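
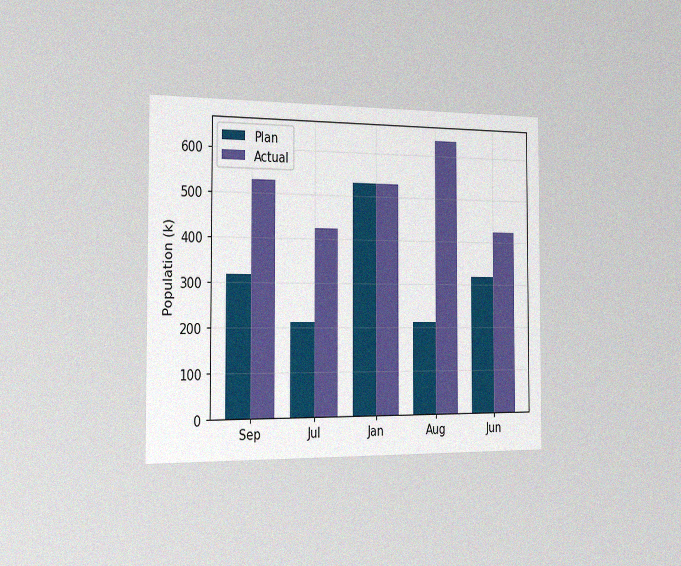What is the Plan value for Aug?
The chart is viewed slightly from the left, with some photo noise. The Plan bar at Aug reaches 212k on the y-axis.

212k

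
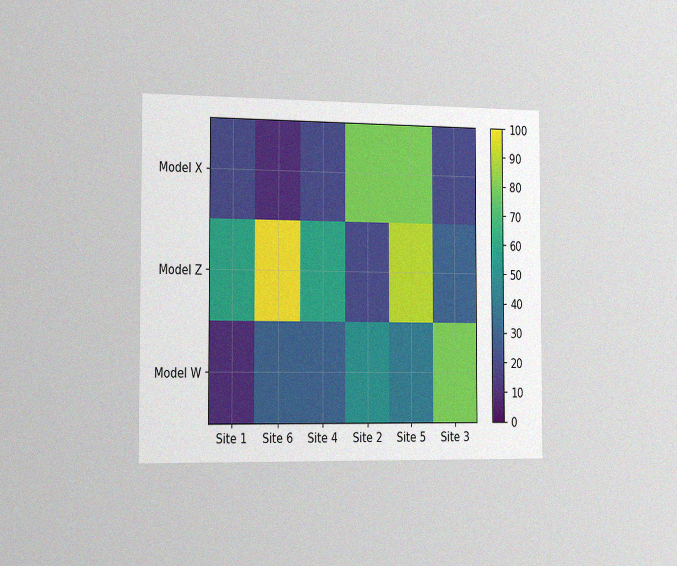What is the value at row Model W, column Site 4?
The chart is viewed slightly from the left, with some photo noise. Matching cell (Model W, Site 4) against the colorbar gives 30.

30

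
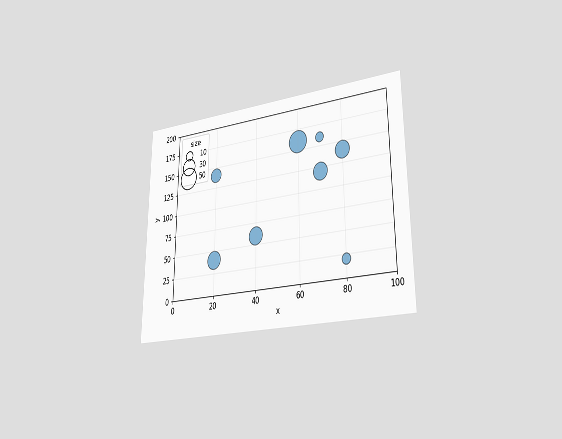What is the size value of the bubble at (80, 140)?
The chart is viewed slightly from the right. Matching the bubble at (80, 140) against the size legend gives 30.

30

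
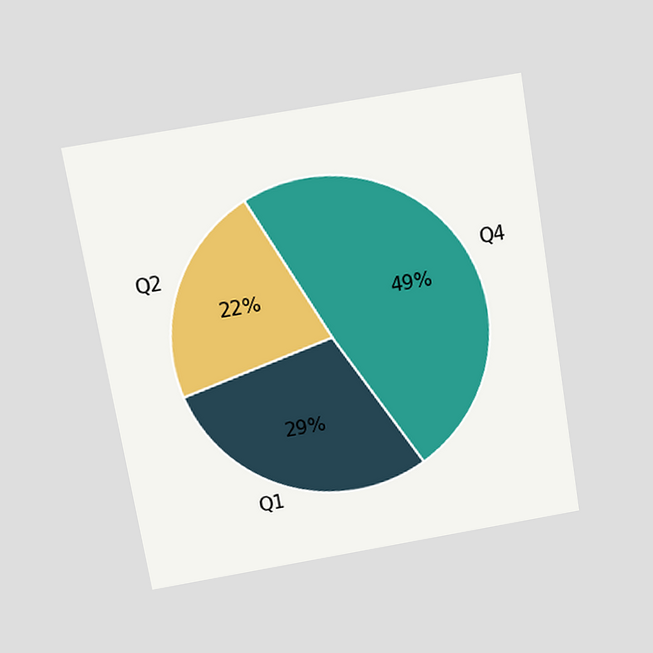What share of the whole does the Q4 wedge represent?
49%

The chart is tilted about 10° counter-clockwise and viewed slightly from above. The Q4 slice takes up 49% of the pie.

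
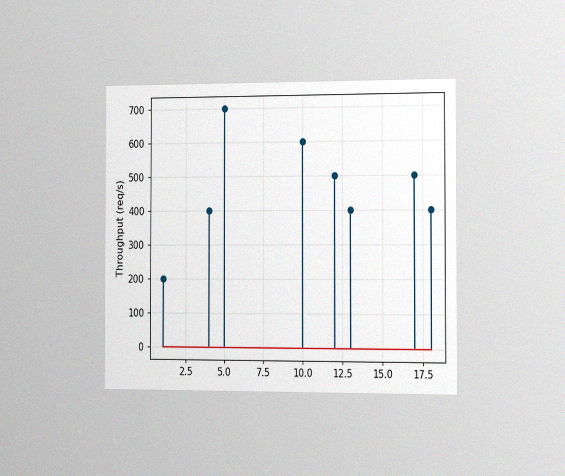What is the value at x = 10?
600req/s

The chart is viewed slightly from the right, with some photo noise. The stem at x=10 reaches 600req/s.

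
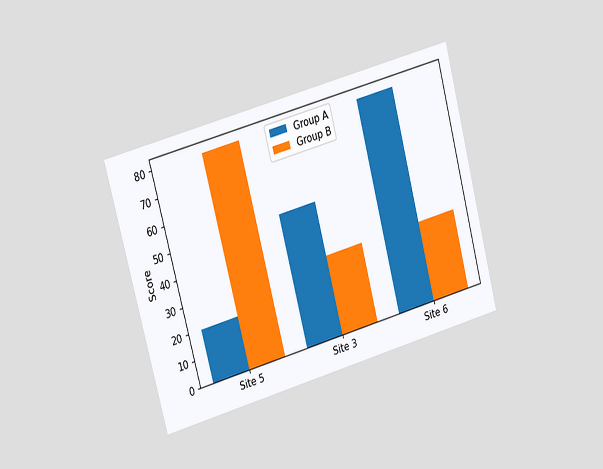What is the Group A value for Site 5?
20

The chart is tilted about 15° counter-clockwise and viewed slightly from the left. The Group A bar at Site 5 reaches 20 on the y-axis.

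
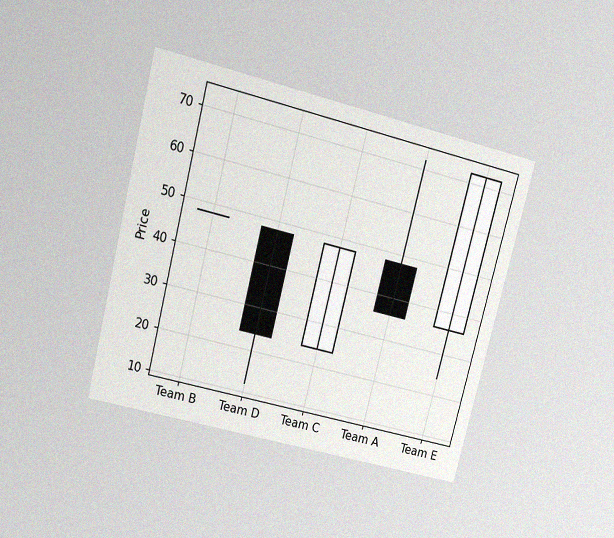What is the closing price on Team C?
48

The chart is tilted about 14° clockwise and viewed slightly from above, with some photo noise. The Team C candle closes at 48.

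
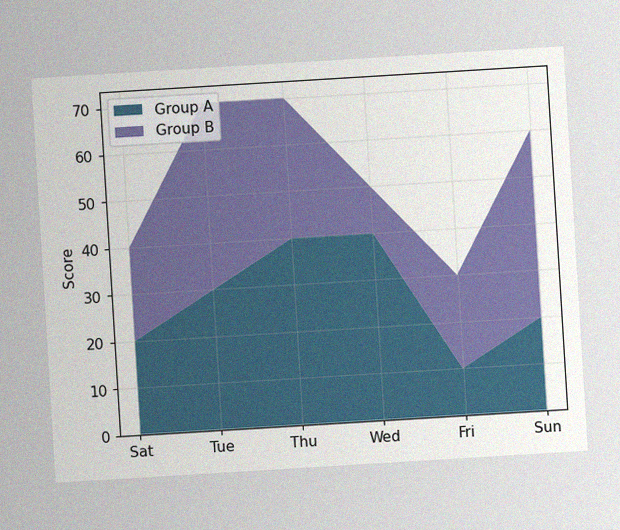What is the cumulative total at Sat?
The chart is tilted about 3° counter-clockwise, with some photo noise. The stacked total at Sat reaches 40.

40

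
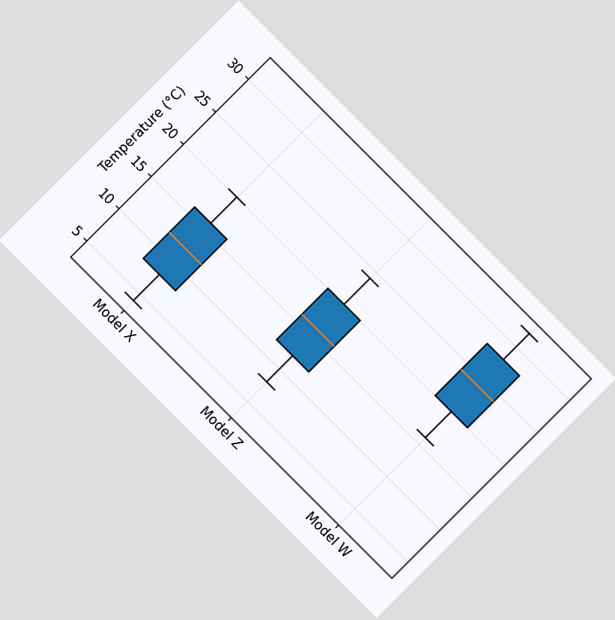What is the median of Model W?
24°C

The chart is tilted about 45° clockwise. The median line in the Model W box sits at 24°C.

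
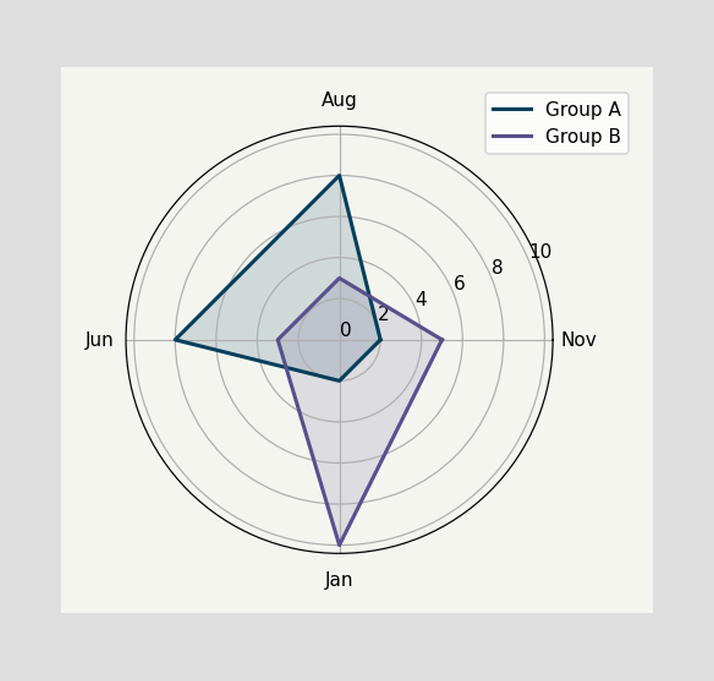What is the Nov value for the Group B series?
5

On the Nov axis, Group B reaches 5.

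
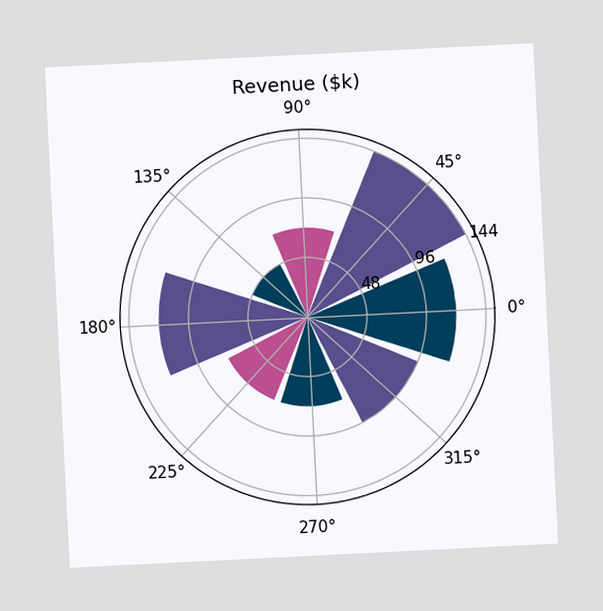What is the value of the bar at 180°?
$120k

The chart is tilted about 3° counter-clockwise. The bar at 180° reaches $120k on the radial axis.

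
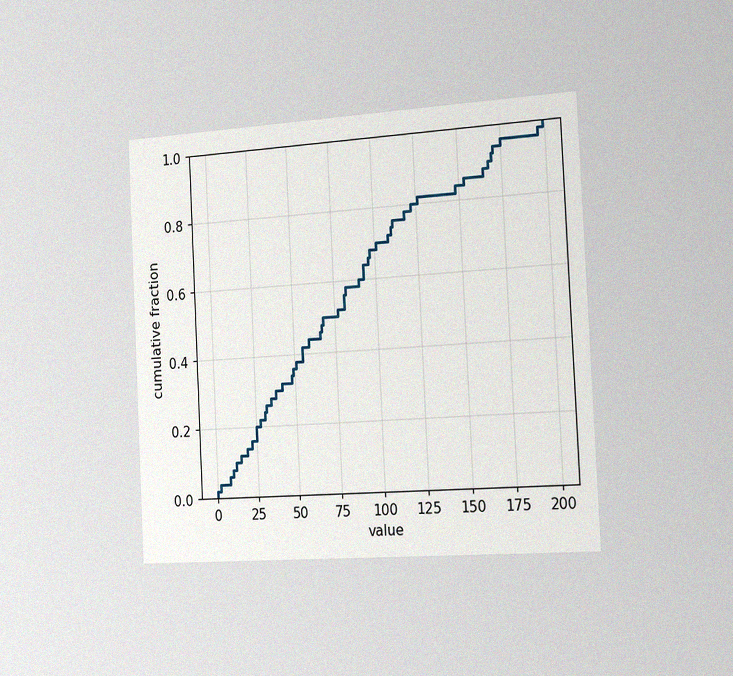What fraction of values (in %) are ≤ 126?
82%

The chart is tilted about 3° counter-clockwise and viewed slightly from the right, with some photo noise. At x=126 the ECDF step is at 82%.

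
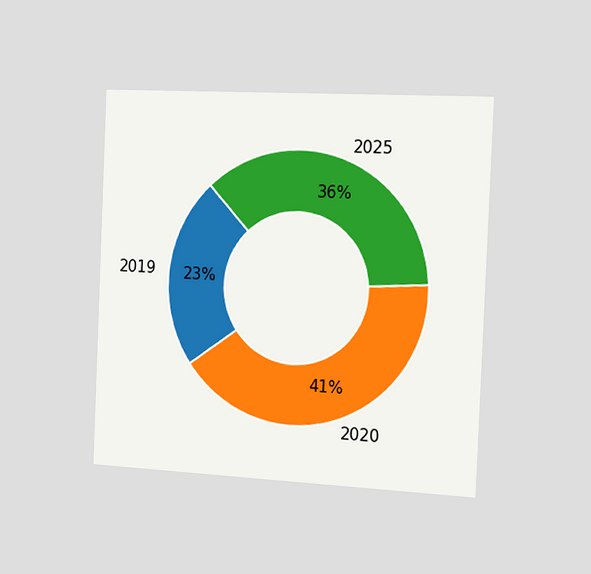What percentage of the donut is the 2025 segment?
36%

The chart is tilted about 2° clockwise and viewed slightly from the right. The 2025 segment takes up 36% of the ring.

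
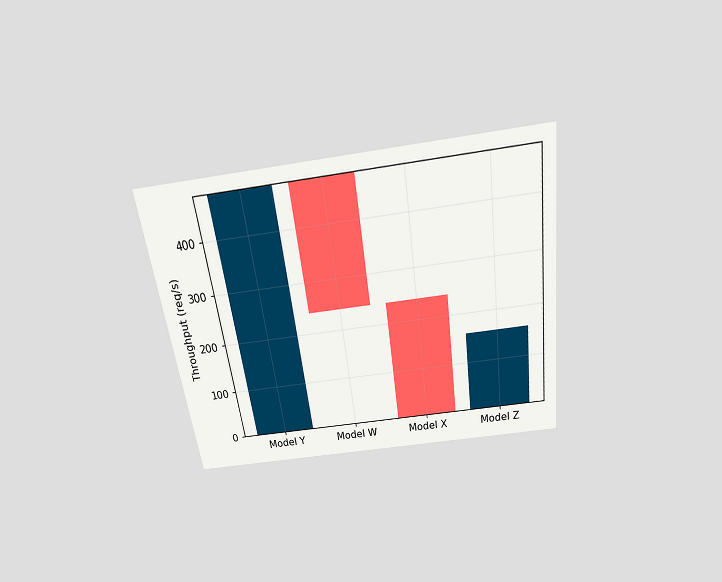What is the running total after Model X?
The chart is tilted about 8° counter-clockwise and viewed slightly from above. After Model X the running total reaches 0req/s.

0req/s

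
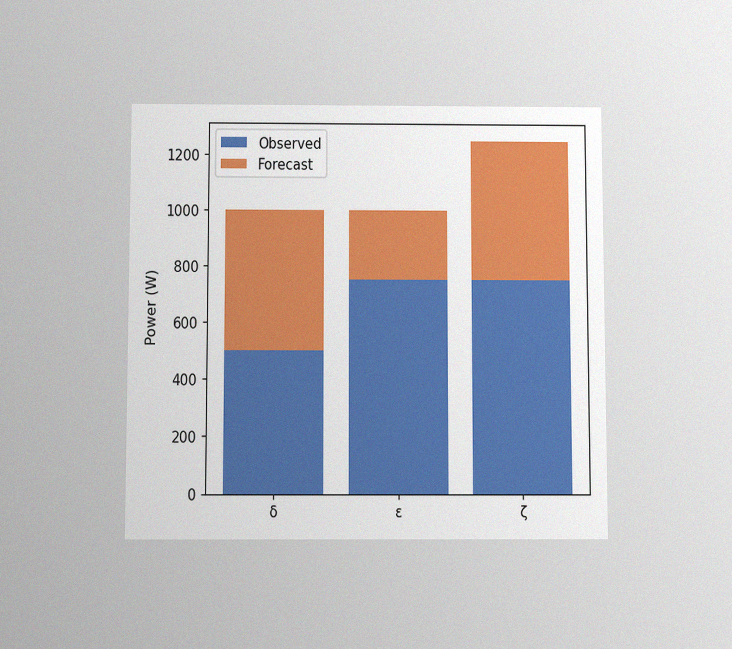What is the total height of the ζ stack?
1250W

The chart is viewed slightly from below, with some photo noise. The ζ stack's top reaches 1250W on the y-axis.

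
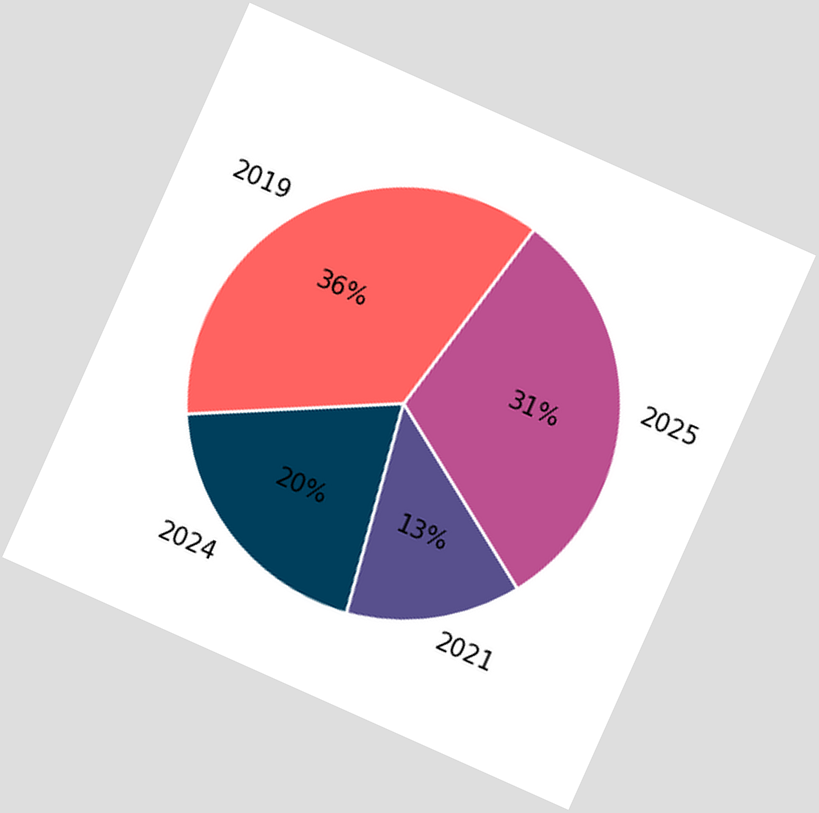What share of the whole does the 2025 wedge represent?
The chart is tilted about 24° clockwise. The 2025 slice takes up 31% of the pie.

31%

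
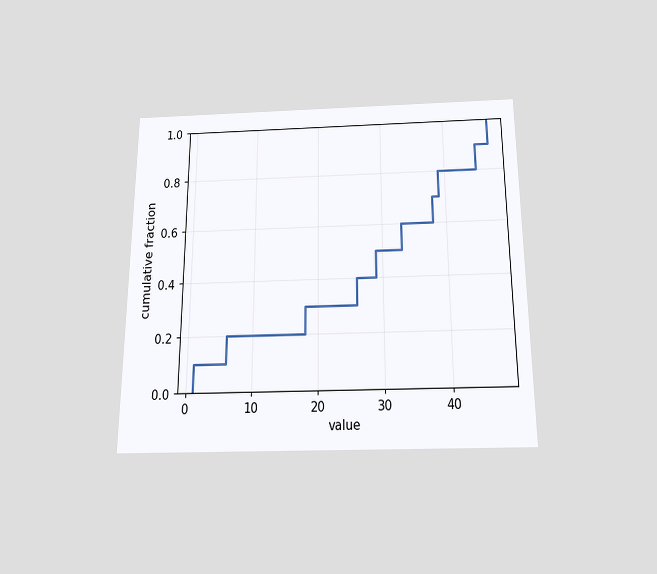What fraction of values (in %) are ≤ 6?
The chart is viewed slightly from below. At x=6 the ECDF step is at 20%.

20%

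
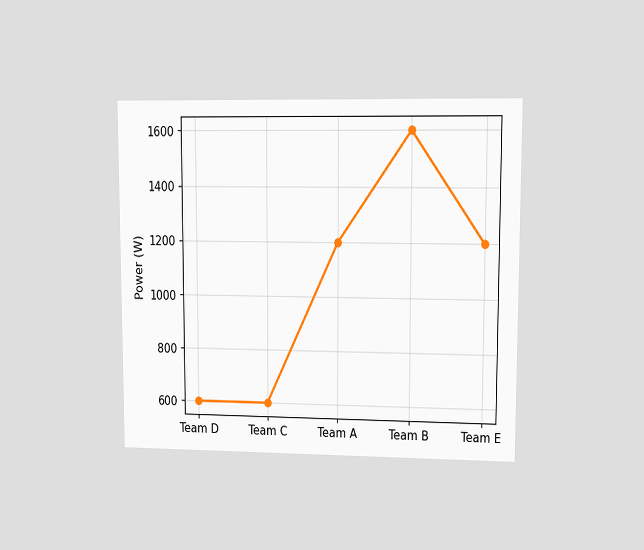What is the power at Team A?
The chart is viewed at a slight angle. At Team A, the line is at 1200W.

1200W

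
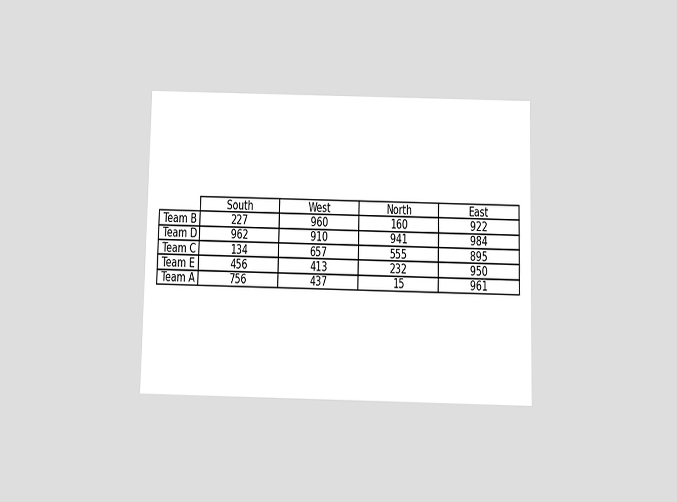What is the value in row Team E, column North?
The chart is viewed slightly from below. The (Team E, North) cell reads 232.

232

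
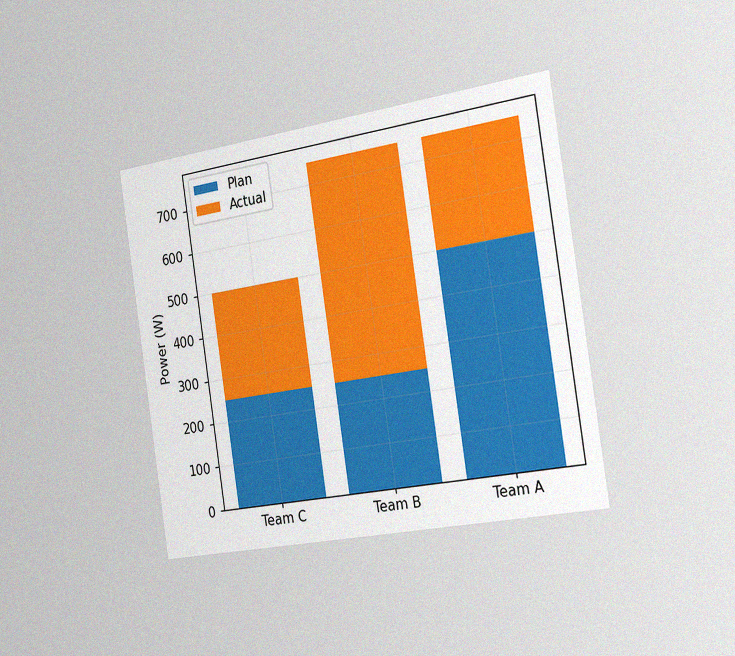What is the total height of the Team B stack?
The chart is tilted about 9° counter-clockwise and viewed slightly from the right, with some photo noise. The Team B stack's top reaches 750W on the y-axis.

750W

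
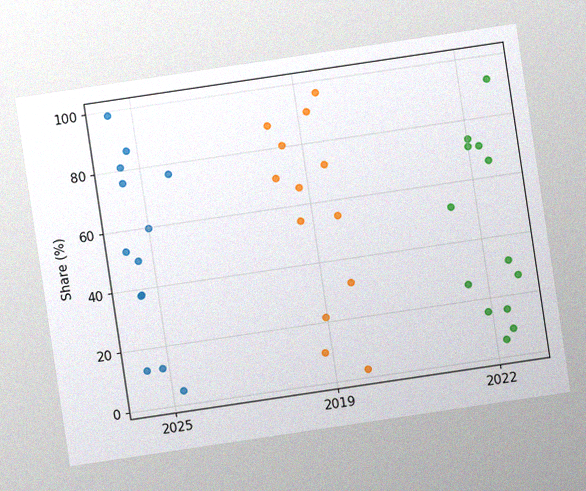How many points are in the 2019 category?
The chart is tilted about 8° counter-clockwise, with some photo noise. Counting the markers in the 2019 column gives 13.

13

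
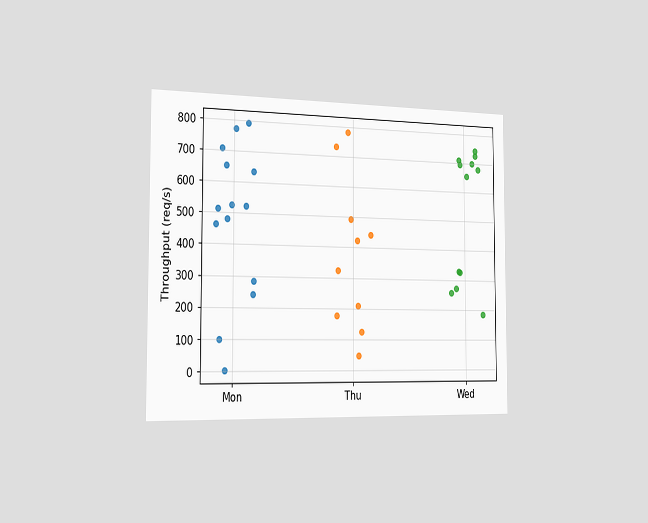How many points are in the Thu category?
10

The chart is viewed slightly from the left. Counting the markers in the Thu column gives 10.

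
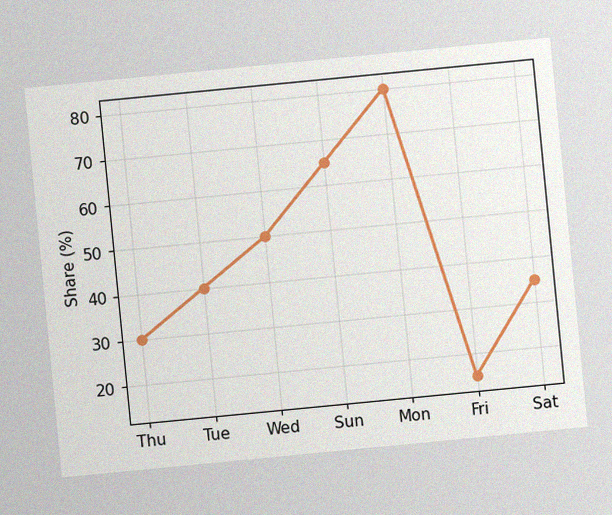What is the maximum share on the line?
80%

The chart is tilted about 6° counter-clockwise, with some photo noise. The highest point is at Mon, and reading across to the y-axis gives 80%.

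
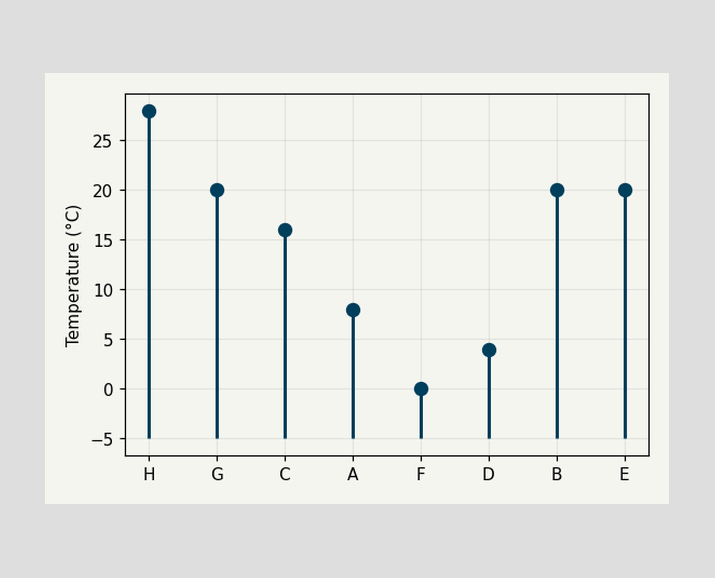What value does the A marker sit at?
The A marker sits at 8°C.

8°C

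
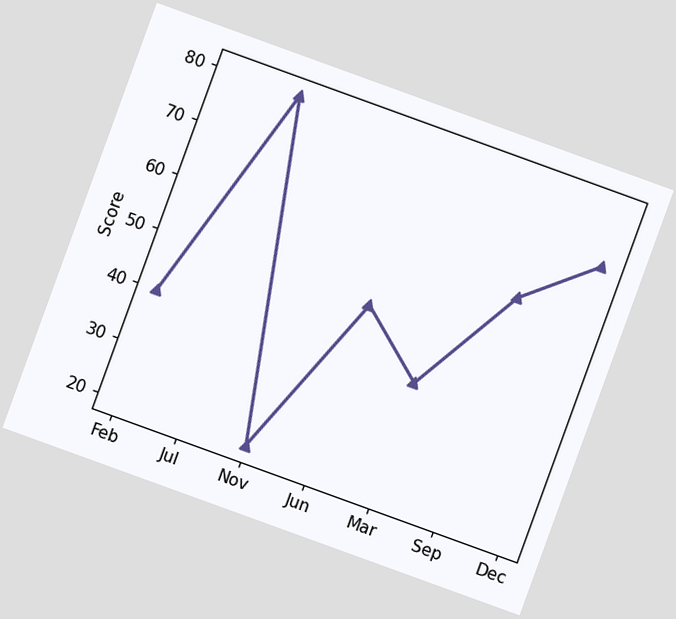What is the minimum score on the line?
The chart is tilted about 20° clockwise. The lowest point is at Nov, and reading across to the y-axis gives 20.

20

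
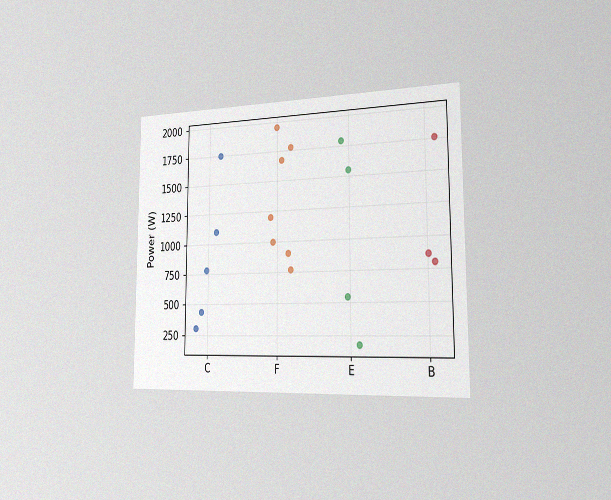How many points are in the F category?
The chart is viewed slightly from the right, with some photo noise. Counting the markers in the F column gives 7.

7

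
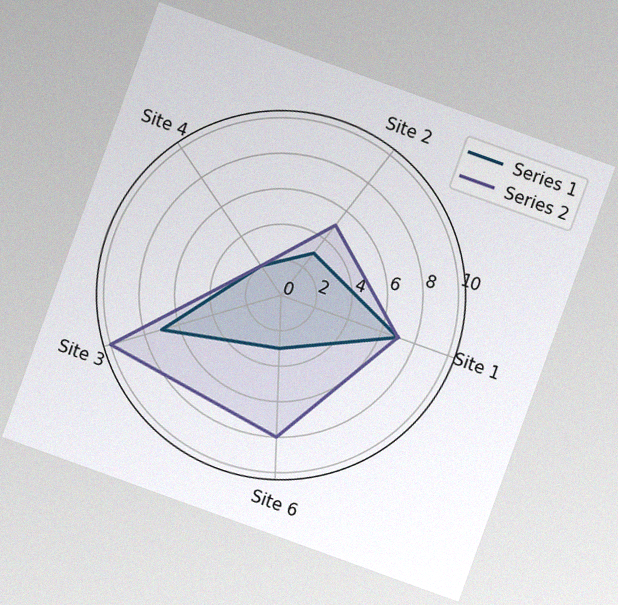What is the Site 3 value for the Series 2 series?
10

The chart is tilted about 20° clockwise, with some photo noise. On the Site 3 axis, Series 2 reaches 10.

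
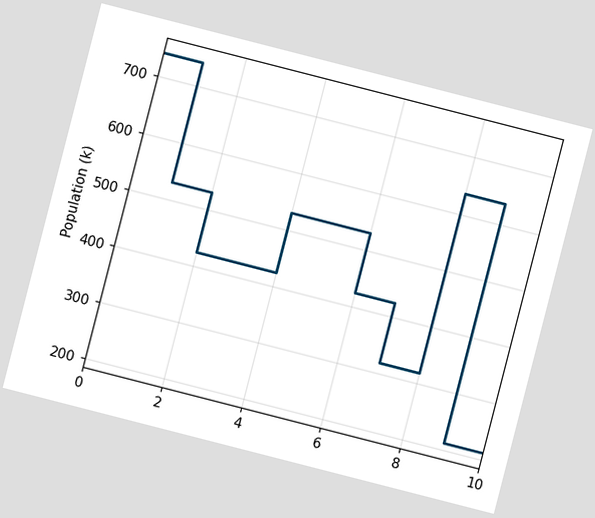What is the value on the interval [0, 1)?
The chart is tilted about 14° clockwise. On [0, 1) the step sits at 742k.

742k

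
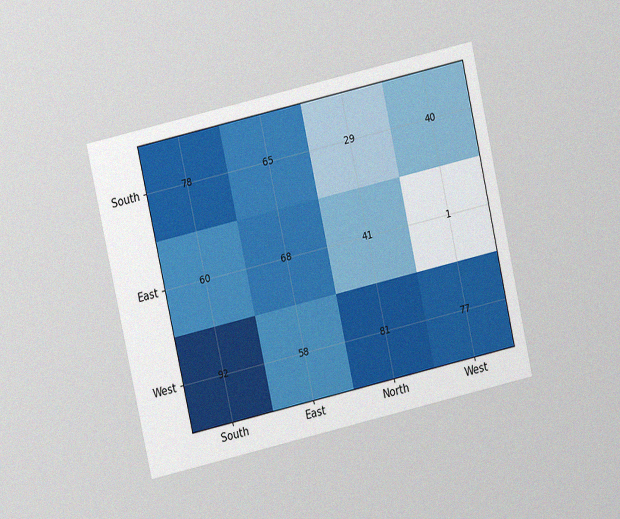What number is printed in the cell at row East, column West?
1

The chart is tilted about 13° counter-clockwise and viewed at a slight angle, with some photo noise. The (East, West) cell reads 1.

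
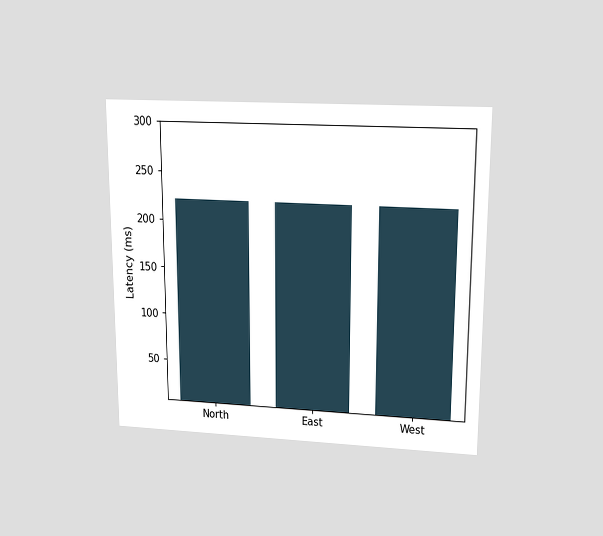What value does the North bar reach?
The chart is viewed slightly from above. Reading along the chart's y-axis, the North bar reaches 222ms.

222ms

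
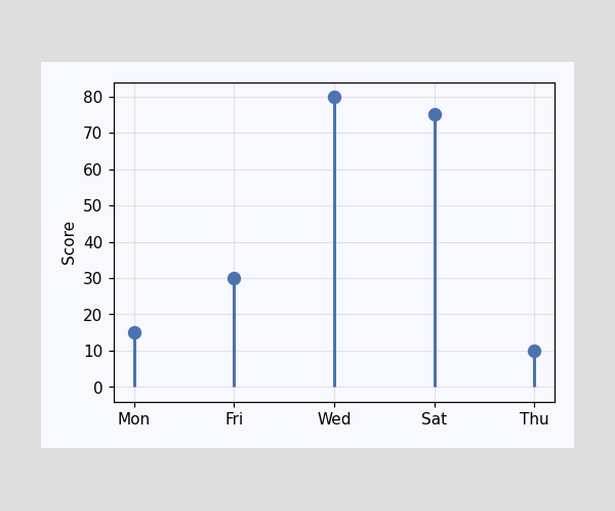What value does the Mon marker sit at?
The Mon marker sits at 15.

15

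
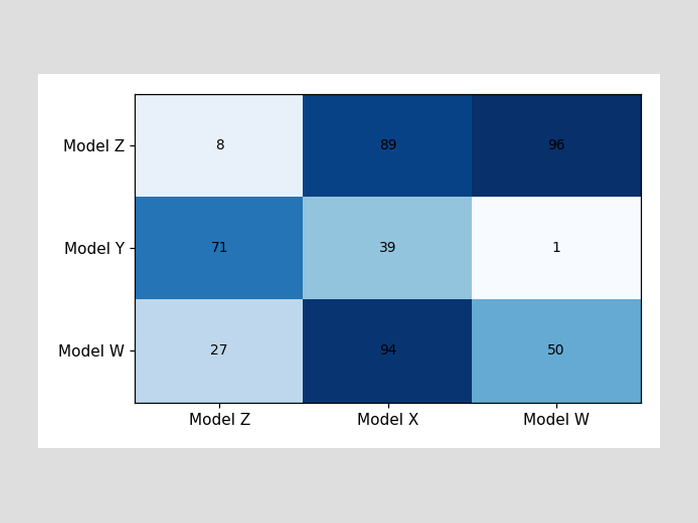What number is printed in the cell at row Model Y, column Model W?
1

The (Model Y, Model W) cell reads 1.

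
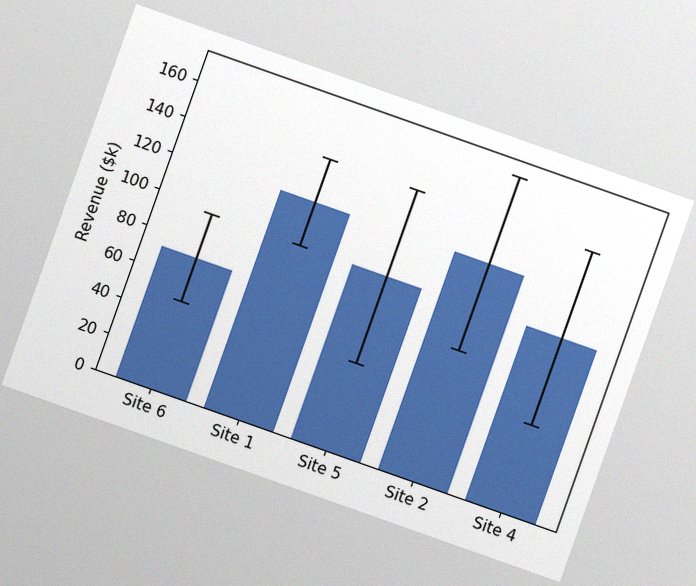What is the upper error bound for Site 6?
$96k

The chart is tilted about 19° clockwise, with some photo noise. The Site 6 bar's upper whisker reaches $96k.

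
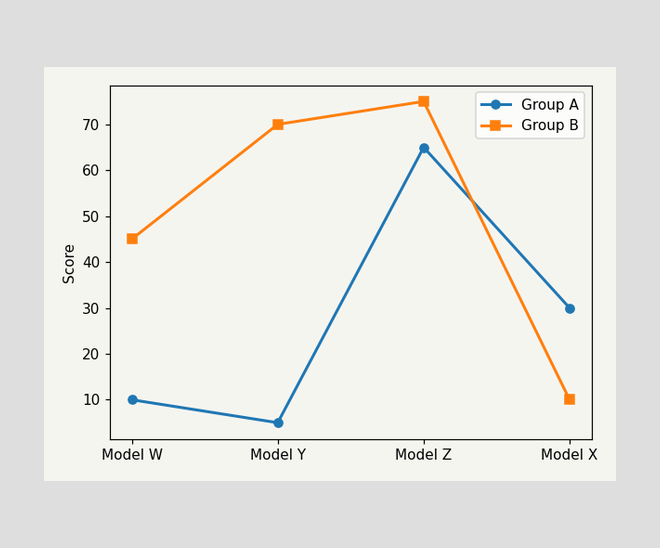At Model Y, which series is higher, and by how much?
Group B, by 65

At Model Y, Group B sits above the other line by 65.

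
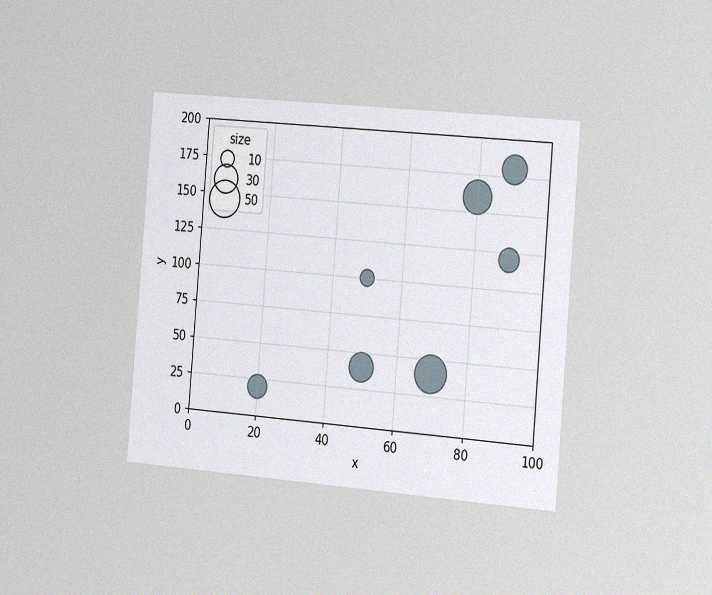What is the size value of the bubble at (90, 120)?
The chart is tilted about 5° clockwise and viewed slightly from the right, with some photo noise. Matching the bubble at (90, 120) against the size legend gives 20.

20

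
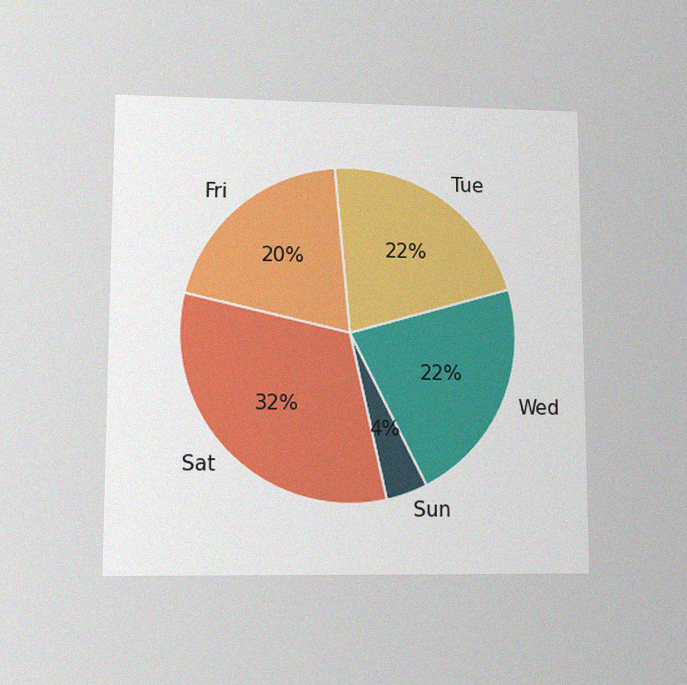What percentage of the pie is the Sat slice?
The chart is viewed at a slight angle, with some photo noise. The Sat slice takes up 32% of the pie.

32%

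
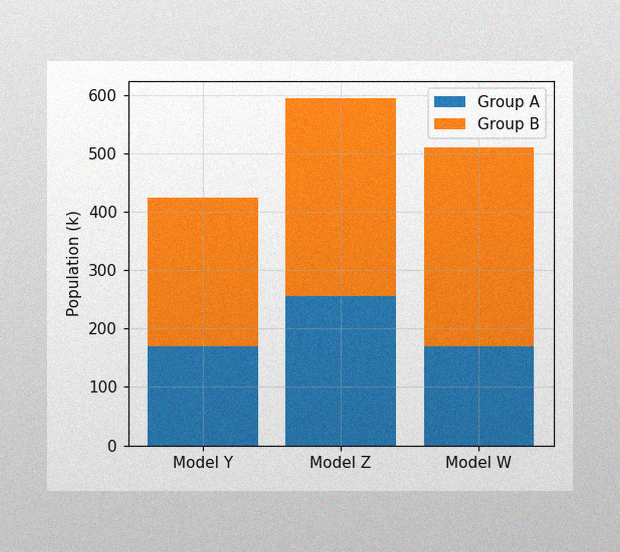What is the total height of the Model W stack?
The image has some photo noise and uneven lighting. The Model W stack's top reaches 510k on the y-axis.

510k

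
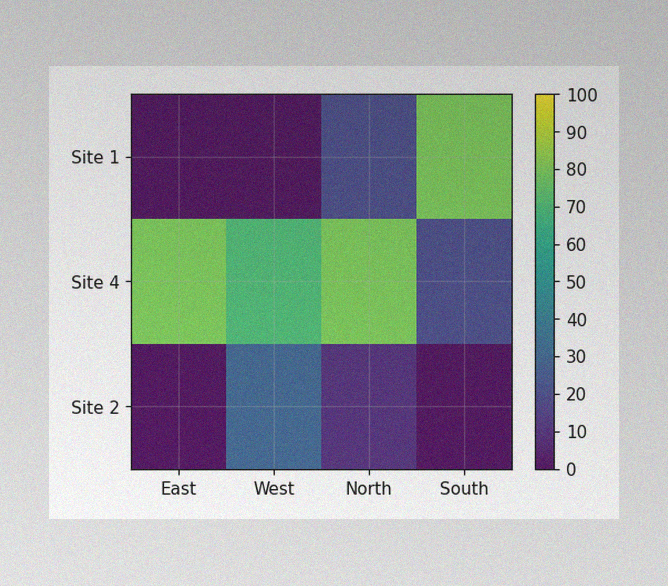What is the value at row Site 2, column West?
30

The image has some photo noise and uneven lighting. Matching cell (Site 2, West) against the colorbar gives 30.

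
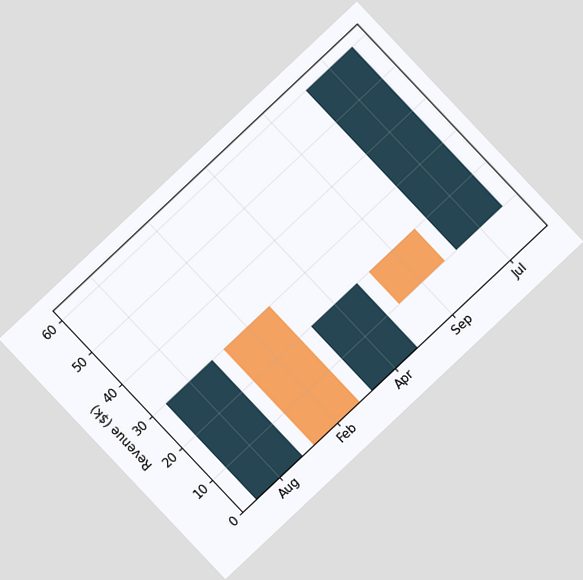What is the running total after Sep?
$10k

The chart is tilted about 43° counter-clockwise. After Sep the running total reaches $10k.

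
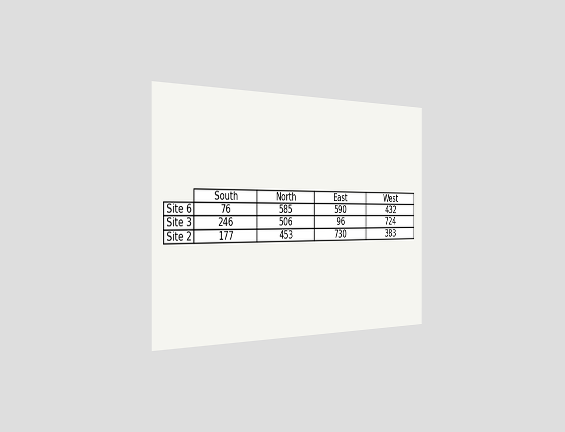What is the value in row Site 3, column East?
96

The chart is viewed slightly from the left. The (Site 3, East) cell reads 96.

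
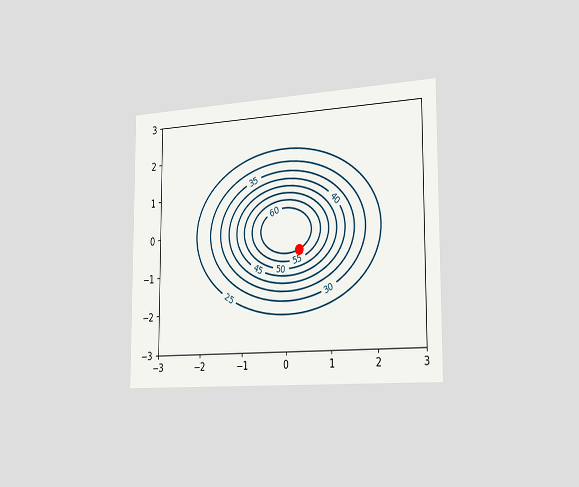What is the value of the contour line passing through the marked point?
60

The chart is viewed slightly from the right. The marked point sits on the contour labelled 60.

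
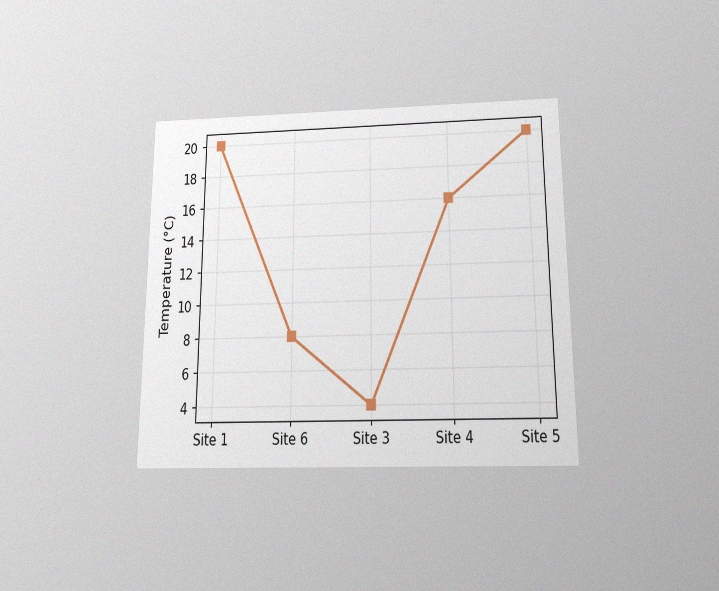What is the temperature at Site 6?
The chart is viewed slightly from below, with some photo noise. At Site 6, the line is at 8°C.

8°C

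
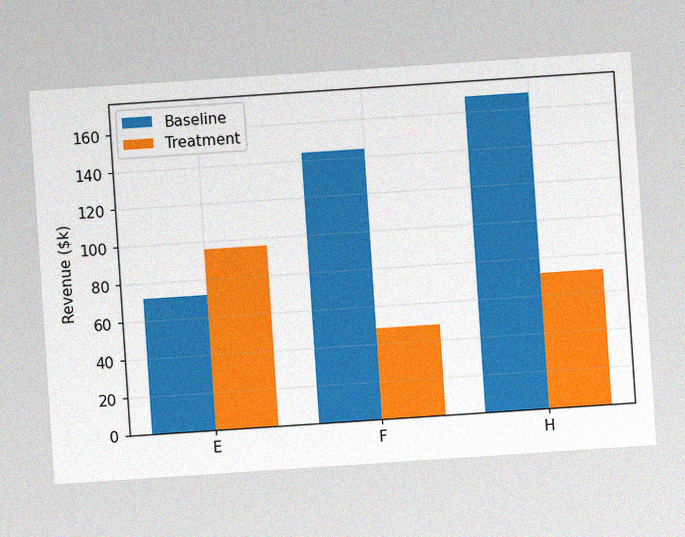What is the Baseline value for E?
$72k

The chart is tilted about 4° counter-clockwise, with some photo noise. The Baseline bar at E reaches $72k on the y-axis.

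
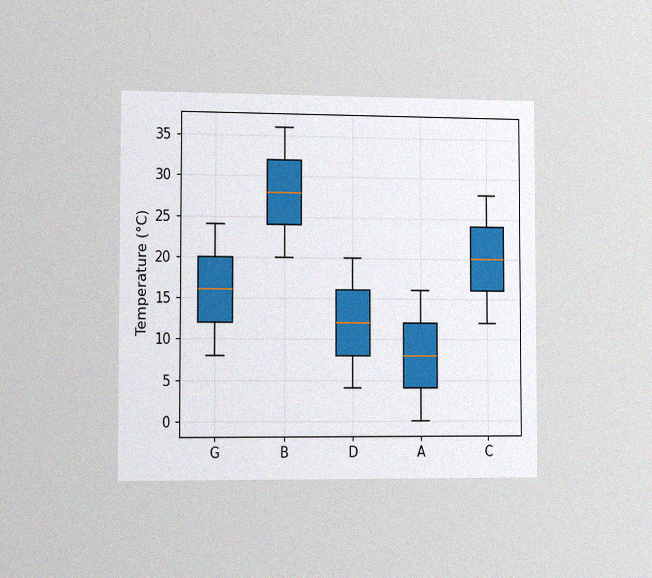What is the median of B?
The chart is viewed slightly from the left, with some photo noise. The median line in the B box sits at 28°C.

28°C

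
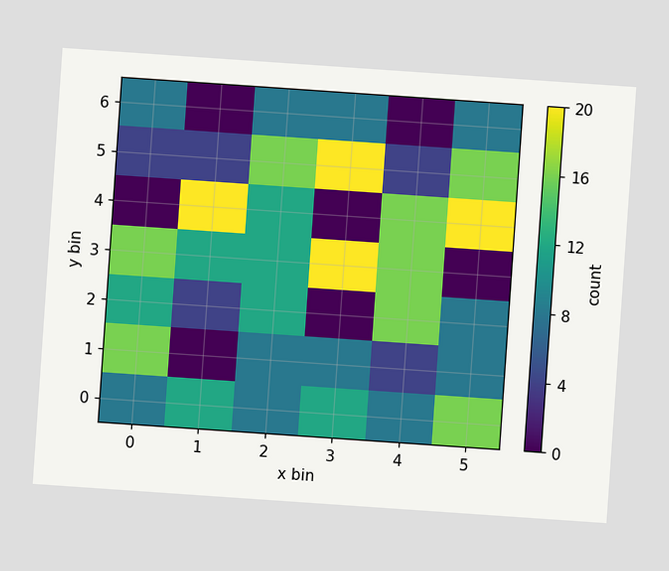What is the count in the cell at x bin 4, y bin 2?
The chart is tilted about 4° clockwise. Matching the cell (4, 2) against the colorbar gives 16.

16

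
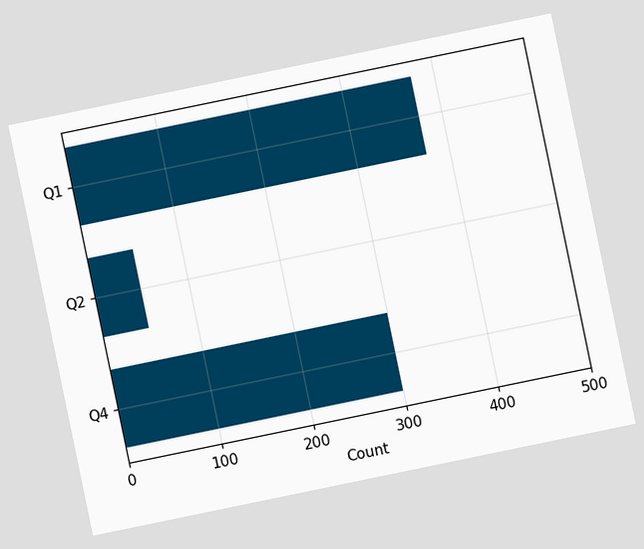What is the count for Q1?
The chart is tilted about 12° counter-clockwise. Reading along the chart's x-axis, the Q1 bar reaches 375.

375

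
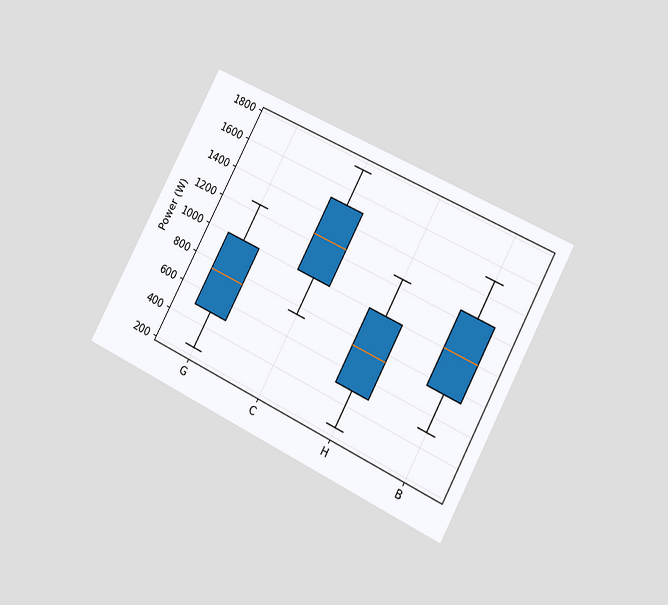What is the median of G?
750W

The chart is tilted about 28° clockwise and viewed slightly from the right. The median line in the G box sits at 750W.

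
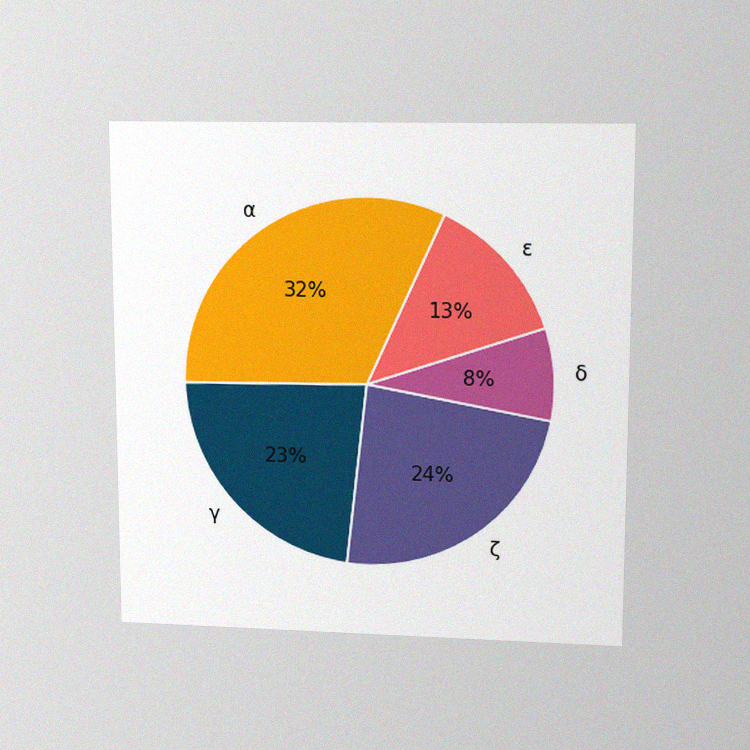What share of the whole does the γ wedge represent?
The chart is viewed at a slight angle, with some photo noise. The γ slice takes up 23% of the pie.

23%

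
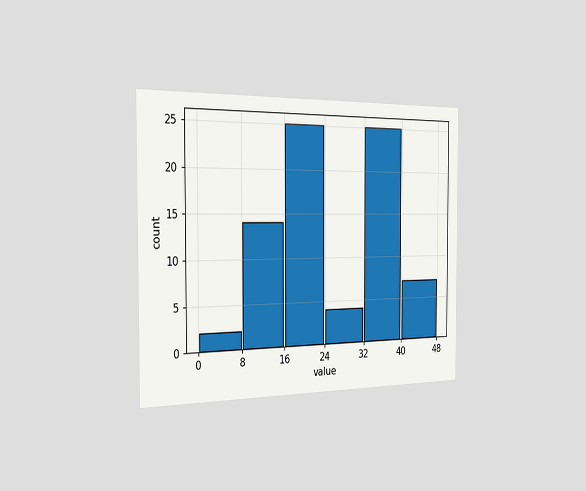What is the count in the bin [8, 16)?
14

The chart is viewed slightly from the left. The [8, 16) bin has height 14.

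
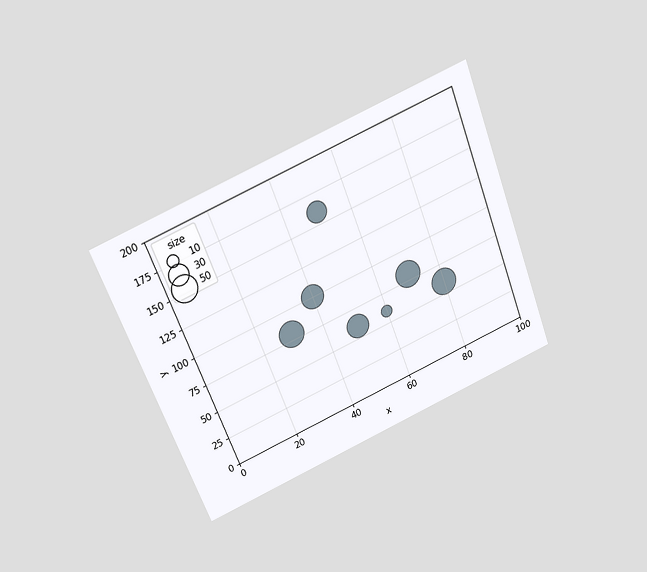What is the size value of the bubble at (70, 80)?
50

The chart is tilted about 21° counter-clockwise and viewed slightly from above. Matching the bubble at (70, 80) against the size legend gives 50.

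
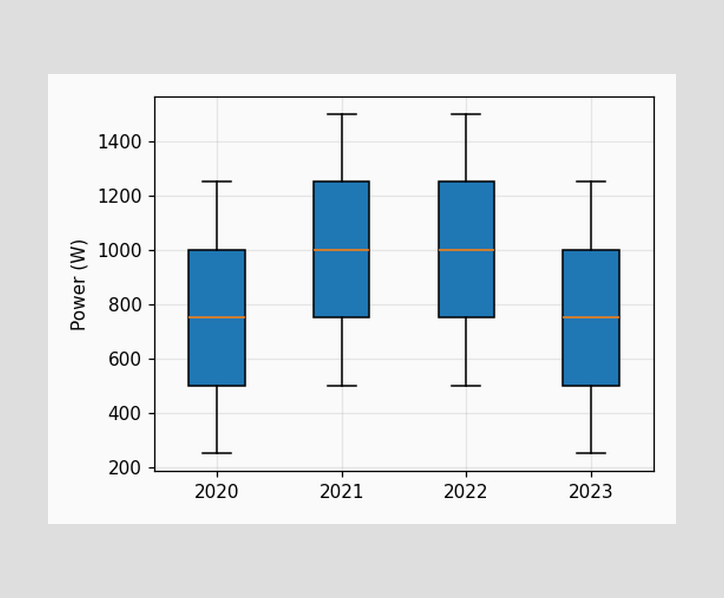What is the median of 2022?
The median line in the 2022 box sits at 1000W.

1000W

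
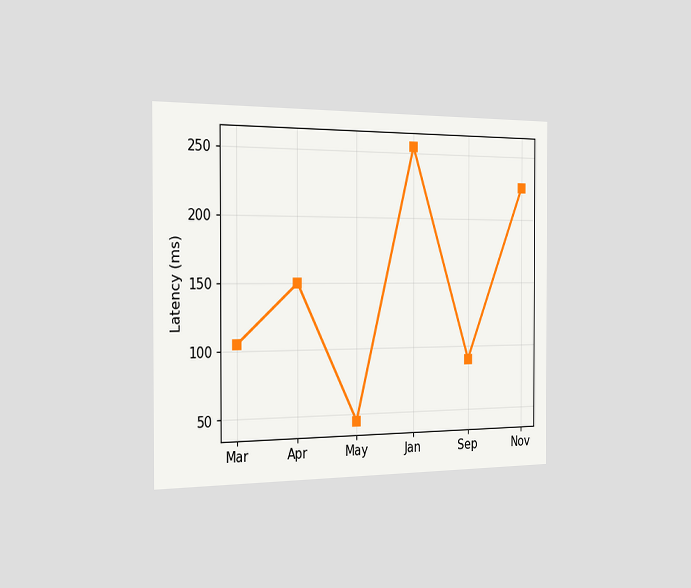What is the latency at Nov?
The chart is viewed slightly from the left. At Nov, the line is at 225ms.

225ms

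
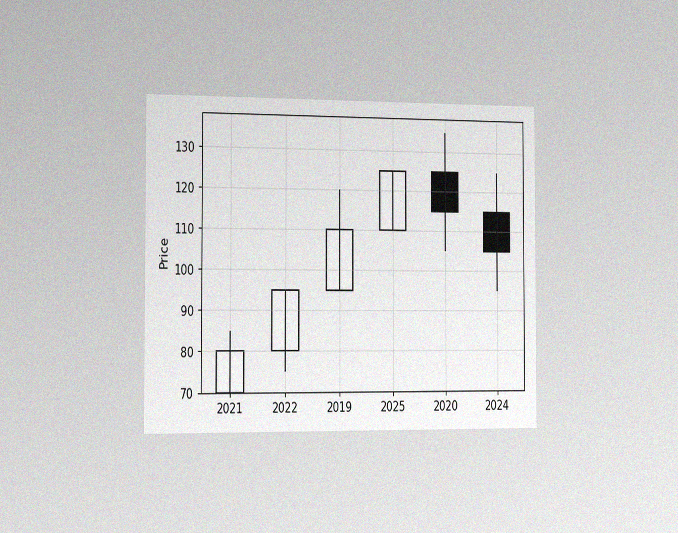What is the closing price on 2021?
80

The chart is viewed slightly from the left, with some photo noise. The 2021 candle closes at 80.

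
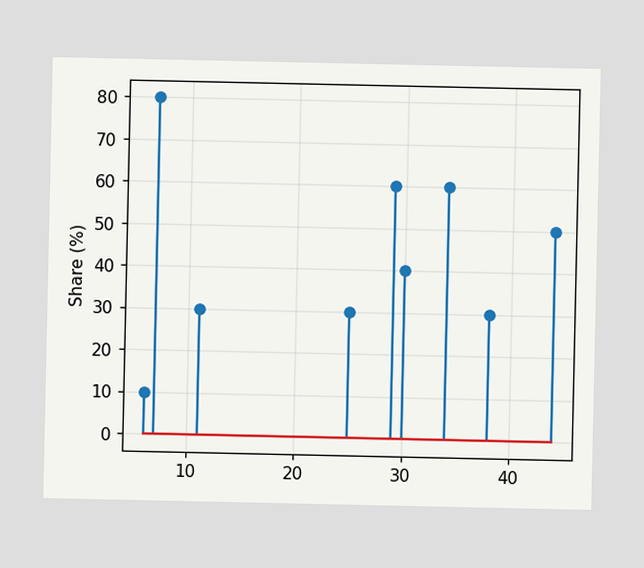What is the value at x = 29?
60%

The stem at x=29 reaches 60%.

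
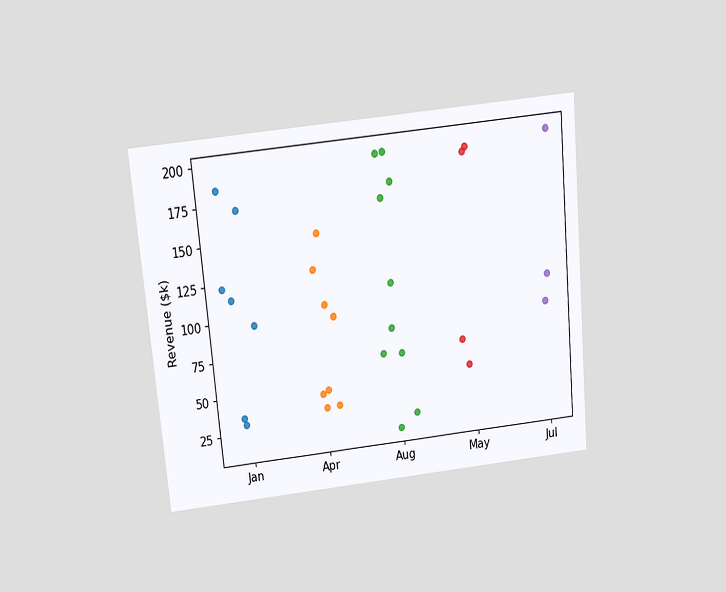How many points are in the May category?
4

The chart is tilted about 5° counter-clockwise and viewed slightly from above. Counting the markers in the May column gives 4.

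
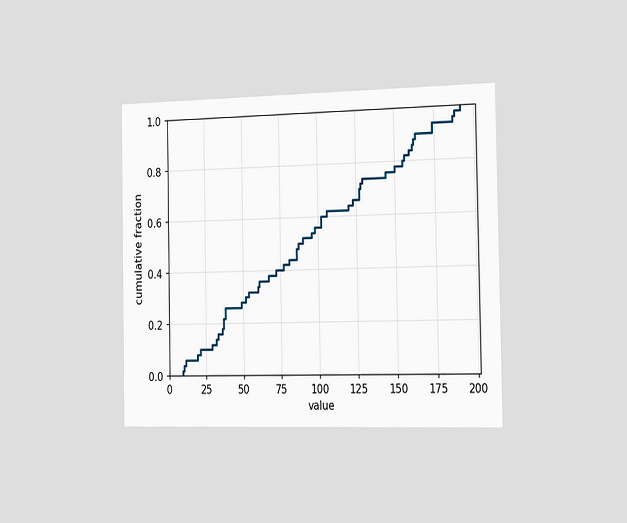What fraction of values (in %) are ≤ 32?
The chart is viewed slightly from the right. At x=32 the ECDF step is at 14%.

14%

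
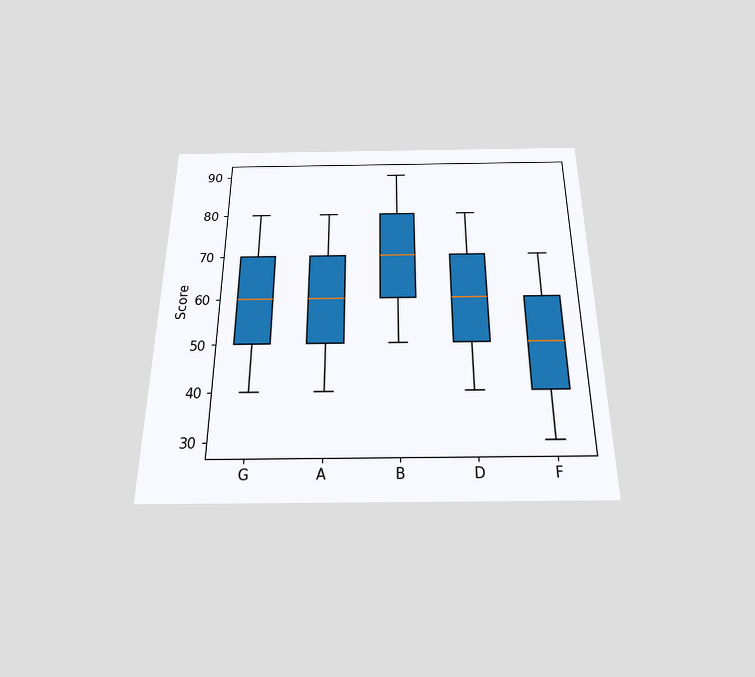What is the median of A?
60

The chart is viewed slightly from below. The median line in the A box sits at 60.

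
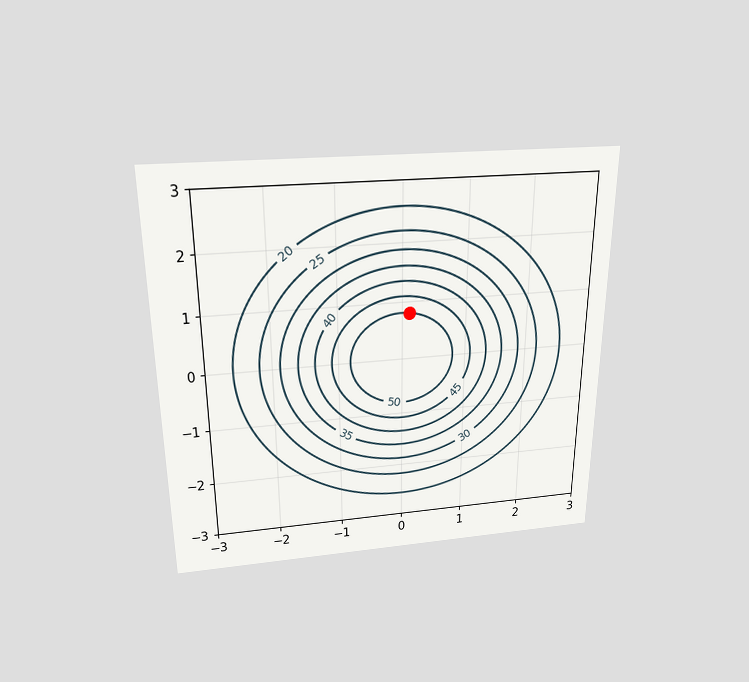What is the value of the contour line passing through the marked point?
The chart is viewed slightly from above. The marked point sits on the contour labelled 50.

50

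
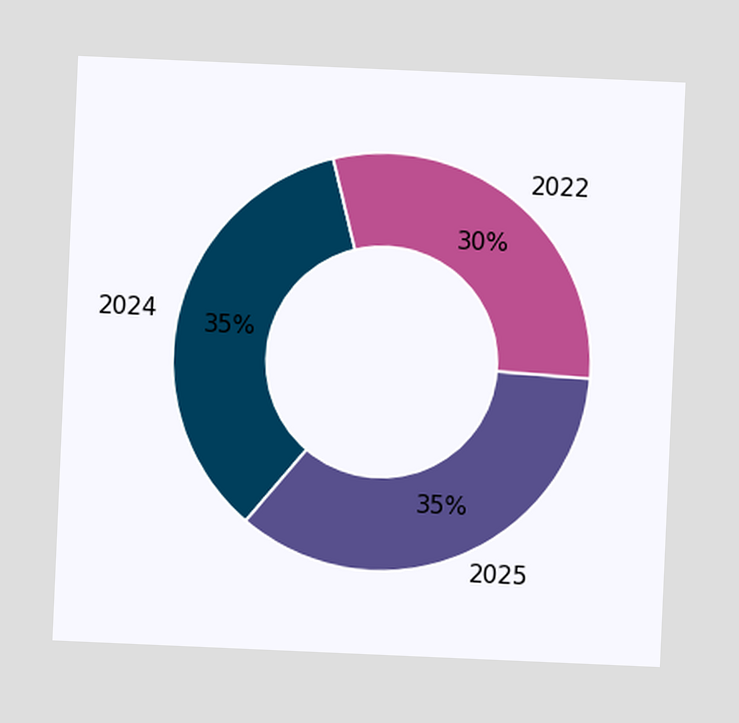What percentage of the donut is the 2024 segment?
35%

The chart is tilted about 3° clockwise. The 2024 segment takes up 35% of the ring.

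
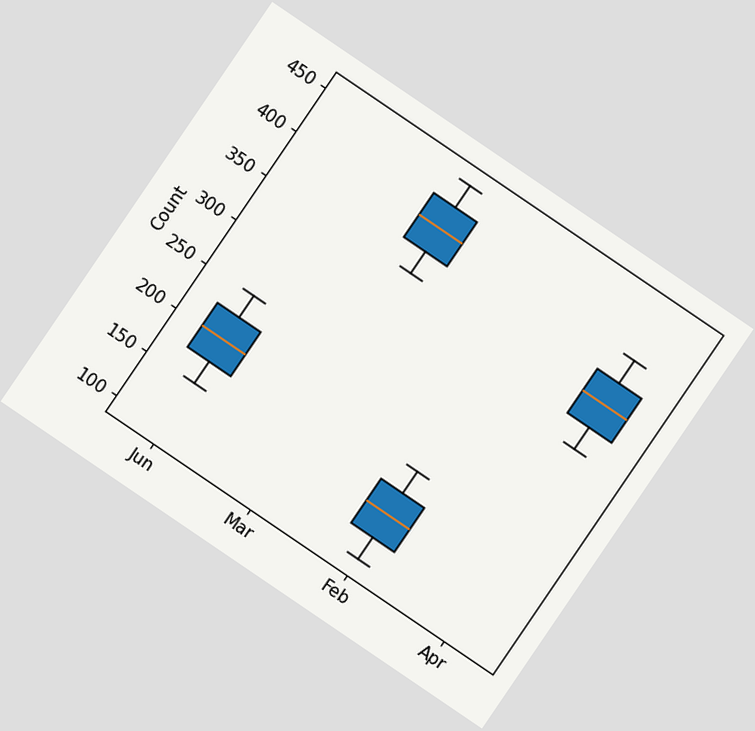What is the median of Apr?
The chart is tilted about 34° clockwise. The median line in the Apr box sits at 350.

350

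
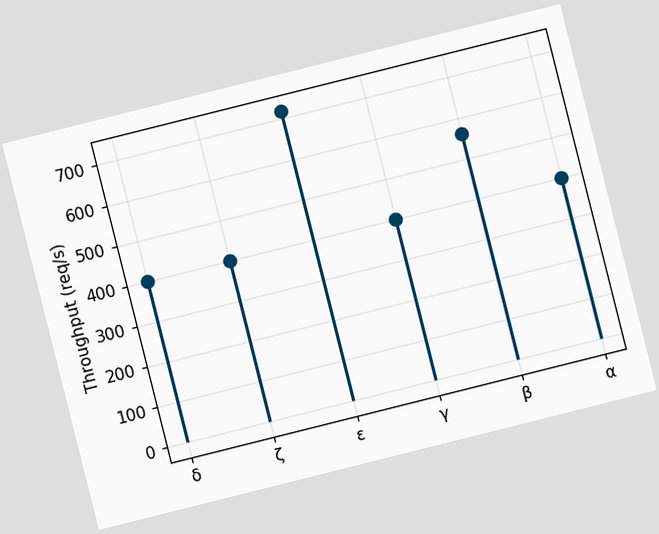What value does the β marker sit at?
The chart is tilted about 14° counter-clockwise. The β marker sits at 560req/s.

560req/s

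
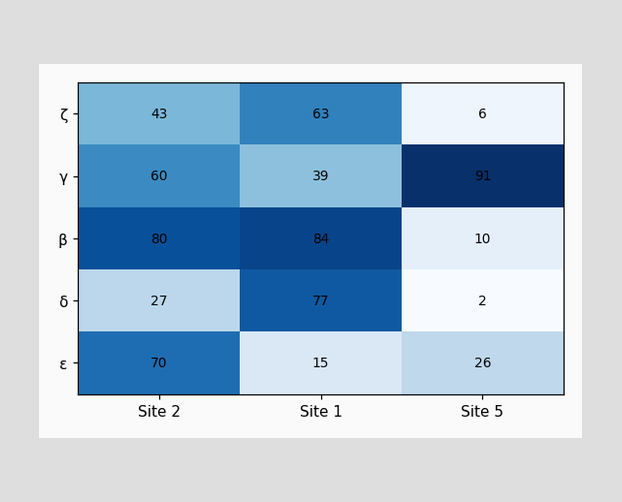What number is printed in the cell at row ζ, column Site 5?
The (ζ, Site 5) cell reads 6.

6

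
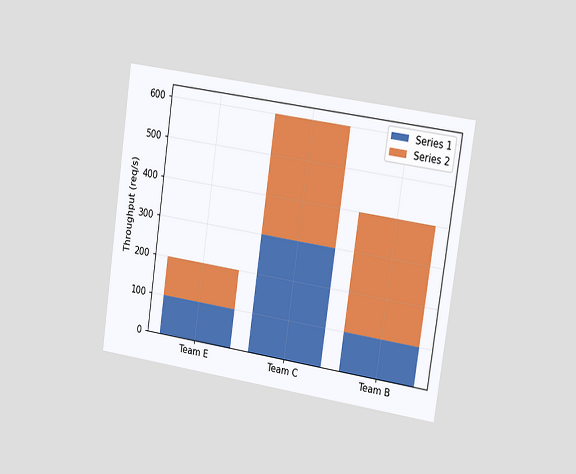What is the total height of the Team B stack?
The chart is tilted about 8° clockwise and viewed slightly from the right. The Team B stack's top reaches 400req/s on the y-axis.

400req/s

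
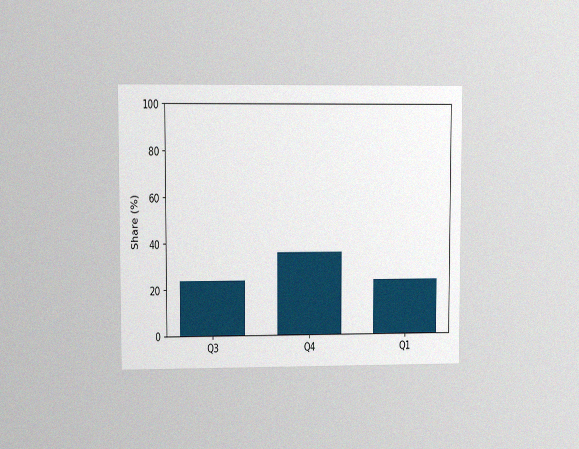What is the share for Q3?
The chart is viewed at a slight angle, with some photo noise. Reading along the chart's y-axis, the Q3 bar reaches 24%.

24%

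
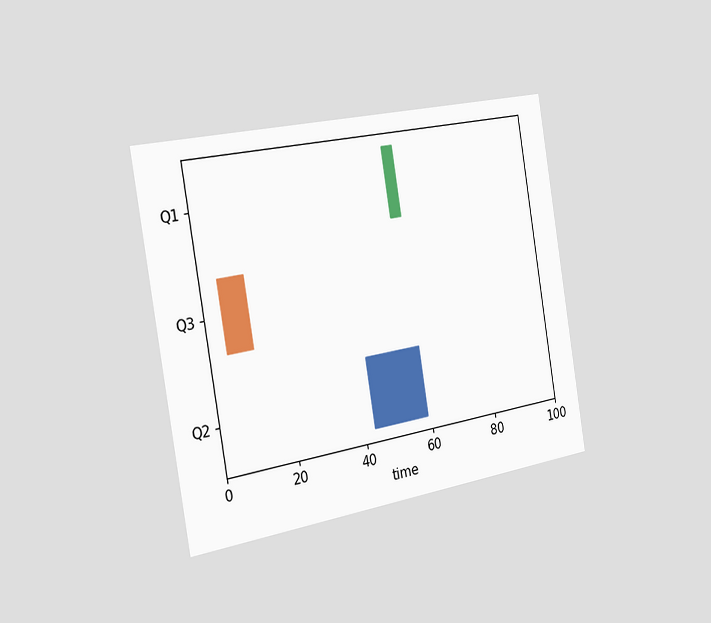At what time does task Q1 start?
The chart is tilted about 9° counter-clockwise and viewed slightly from the left. The Q1 bar begins at t=56.

56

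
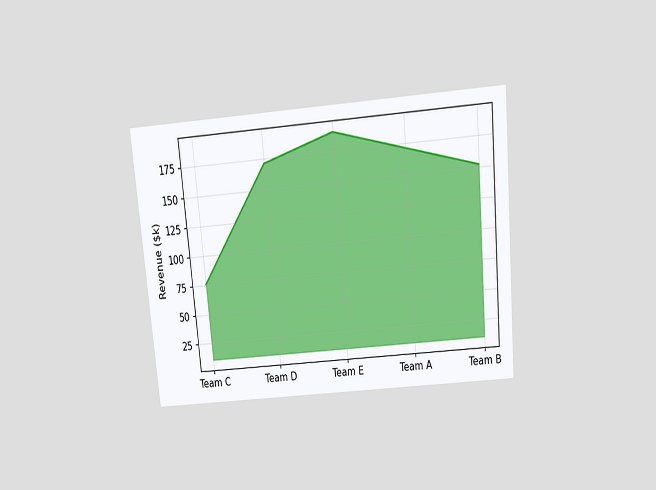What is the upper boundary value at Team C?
The chart is tilted about 5° counter-clockwise and viewed slightly from above. At Team C the upper boundary is at $76k.

$76k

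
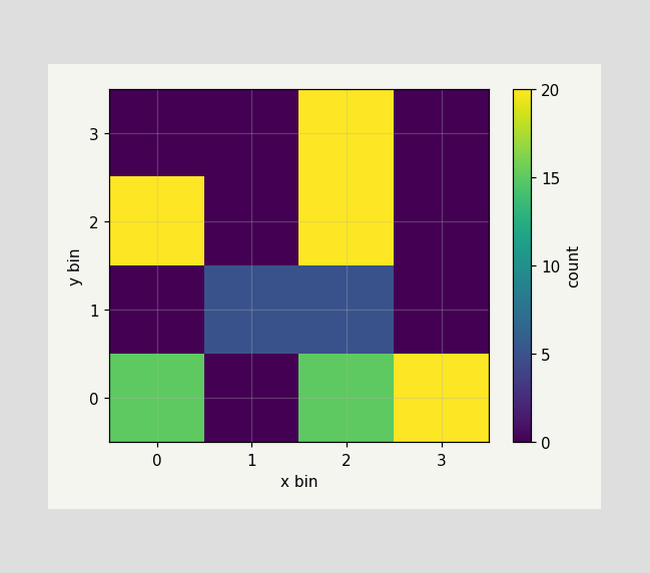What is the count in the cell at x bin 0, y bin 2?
Matching the cell (0, 2) against the colorbar gives 20.

20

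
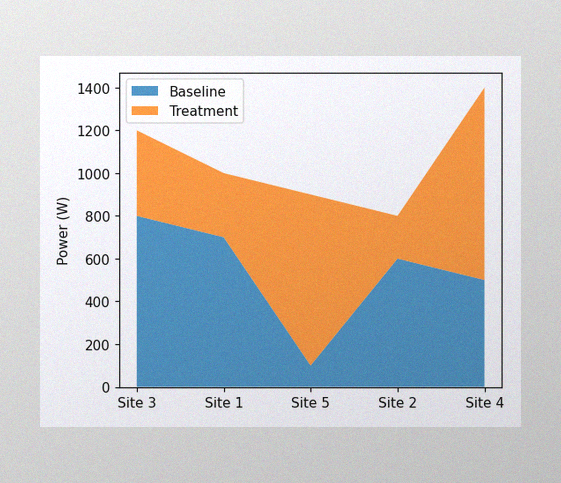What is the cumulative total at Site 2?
800W

The image has some photo noise and uneven lighting. The stacked total at Site 2 reaches 800W.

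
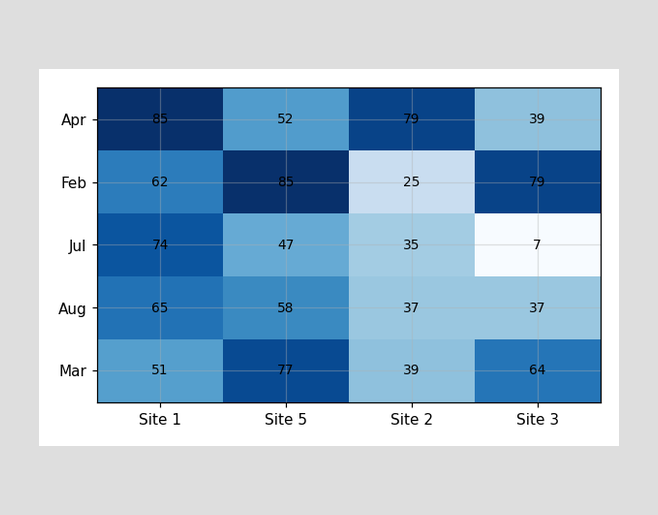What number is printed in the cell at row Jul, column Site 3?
7

The (Jul, Site 3) cell reads 7.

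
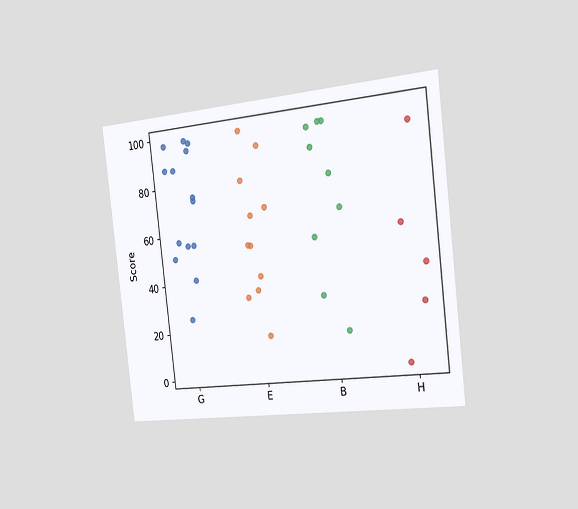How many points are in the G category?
The chart is tilted about 7° counter-clockwise and viewed slightly from the right. Counting the markers in the G column gives 14.

14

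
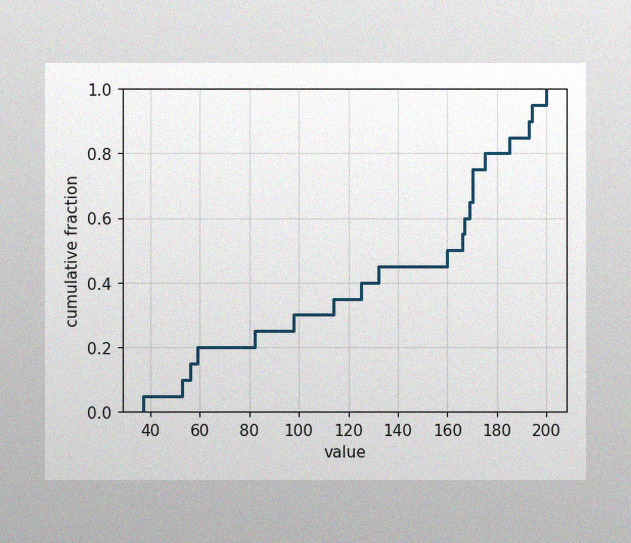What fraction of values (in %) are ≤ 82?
The image has some photo noise and uneven lighting. At x=82 the ECDF step is at 25%.

25%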